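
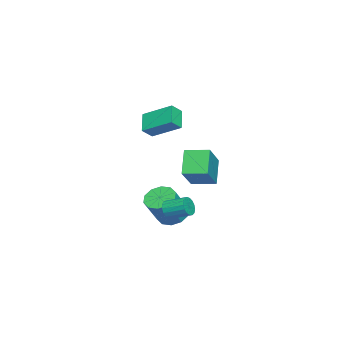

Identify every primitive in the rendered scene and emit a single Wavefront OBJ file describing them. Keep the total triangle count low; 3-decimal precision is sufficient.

v -1.814 -0.021 -2.944
v -2.855 -0.244 -1.632
v -1.947 1.346 -2.817
v -2.988 1.123 -1.505
v -0.172 0.017 -1.635
v -1.213 -0.206 -0.323
v -0.305 1.384 -1.508
v -1.346 1.161 -0.196
v -0.29 -1.6 1.971
v -0.069 0.066 2.814
v 0.647 -1.301 1.136
v 0.867 0.365 1.979
v 0.293 -1.945 2.501
v 0.513 -0.279 3.344
v 1.229 -1.646 1.666
v 1.45 0.02 2.509
v -0.472 -0.569 -4.721
v 0.154 -0.949 -5.26
v 1.319 -1.272 -3.678
v 0.692 -0.891 -3.139
v 0.264 -0.399 -5.228
v 1.428 -0.721 -3.647
v 0.092 0.087 -5.002
v 1.257 -0.236 -3.421
v -0.295 0.322 -4.669
v 0.869 -0 -3.088
v -0.75 0.217 -4.356
v 0.414 -0.105 -2.774
v -1.099 -0.188 -4.182
v 0.066 -0.511 -2.6
v -1.208 -0.739 -4.213
v -0.044 -1.061 -2.632
v -1.037 -1.224 -4.439
v 0.128 -1.547 -2.858
v -0.649 -1.46 -4.772
v 0.515 -1.782 -3.191
v -0.194 -1.355 -5.086
v 0.97 -1.677 -3.504
v 3.197 0.444 -2.922
v 3.534 0.253 -2.465
v 3.601 1.384 -2.04
v 3.263 1.576 -2.498
v 3.726 0.318 -2.669
v 3.792 1.449 -2.244
v 3.796 0.412 -2.931
v 3.862 1.543 -2.506
v 3.728 0.514 -3.191
v 3.795 1.645 -2.767
v 3.539 0.599 -3.389
v 3.606 1.731 -2.965
v 3.272 0.65 -3.481
v 3.339 1.781 -3.057
v 2.987 0.653 -3.444
v 3.054 1.784 -3.02
v 2.75 0.608 -3.288
v 2.817 1.739 -2.864
v 2.616 0.526 -3.048
v 2.683 1.657 -2.624
v 2.614 0.425 -2.779
v 2.681 1.556 -2.355
v 2.746 0.329 -2.543
v 2.813 1.46 -2.119
v 2.981 0.259 -2.394
v 3.048 1.39 -1.969
v 3.266 0.231 -2.366
v 3.333 1.363 -1.941
f 2 4 1
f 5 2 1
f 1 4 3
f 3 5 1
f 2 8 4
f 6 2 5
f 6 8 2
f 4 8 3
f 7 5 3
f 3 8 7
f 7 6 5
f 8 6 7
f 10 12 9
f 13 10 9
f 9 12 11
f 11 13 9
f 10 16 12
f 14 10 13
f 14 16 10
f 12 16 11
f 15 13 11
f 11 16 15
f 15 14 13
f 16 14 15
f 18 17 21
f 18 21 19
f 19 21 22
f 19 22 20
f 21 17 23
f 21 23 22
f 22 23 24
f 22 24 20
f 23 17 25
f 23 25 24
f 24 25 26
f 24 26 20
f 25 17 27
f 25 27 26
f 26 27 28
f 26 28 20
f 27 17 29
f 27 29 28
f 28 29 30
f 28 30 20
f 29 17 31
f 29 31 30
f 30 31 32
f 30 32 20
f 31 17 33
f 31 33 32
f 32 33 34
f 32 34 20
f 33 17 35
f 33 35 34
f 34 35 36
f 34 36 20
f 35 17 37
f 35 37 36
f 36 37 38
f 36 38 20
f 37 17 18
f 37 18 38
f 38 18 19
f 38 19 20
f 40 39 43
f 40 43 41
f 41 43 44
f 41 44 42
f 43 39 45
f 43 45 44
f 44 45 46
f 44 46 42
f 45 39 47
f 45 47 46
f 46 47 48
f 46 48 42
f 47 39 49
f 47 49 48
f 48 49 50
f 48 50 42
f 49 39 51
f 49 51 50
f 50 51 52
f 50 52 42
f 51 39 53
f 51 53 52
f 52 53 54
f 52 54 42
f 53 39 55
f 53 55 54
f 54 55 56
f 54 56 42
f 55 39 57
f 55 57 56
f 56 57 58
f 56 58 42
f 57 39 59
f 57 59 58
f 58 59 60
f 58 60 42
f 59 39 61
f 59 61 60
f 60 61 62
f 60 62 42
f 61 39 63
f 61 63 62
f 62 63 64
f 62 64 42
f 63 39 65
f 63 65 64
f 64 65 66
f 64 66 42
f 65 39 40
f 65 40 66
f 66 40 41
f 66 41 42



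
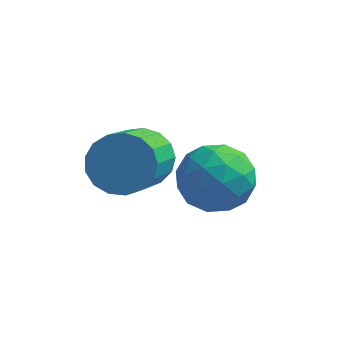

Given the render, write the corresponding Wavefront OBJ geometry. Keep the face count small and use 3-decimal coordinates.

v -0.998 2.163 1.687
v -0.184 1.803 1.258
v -1.376 0.697 2.202
v -0.562 0.337 1.773
v -0.484 0.927 2.562
v -0.251 1.833 2.243
v -1.309 0.667 1.217
v -1.076 1.573 0.898
v -0.376 0.878 0.967
v 0.133 1.039 1.799
v -1.693 1.461 1.661
v -1.184 1.622 2.493
v -0.558 2.112 1.427
v -1.002 0.388 2.033
v -0.957 0.736 2.497
v -0.478 0.524 2.244
v -0.597 2.13 2.006
v -0.119 1.918 1.754
v -0.295 1.403 2.521
v -1.441 0.582 1.706
v -0.963 0.37 1.454
v -1.082 1.976 1.216
v -0.603 1.764 0.963
v -1.265 1.097 0.939
v -0.192 1.356 1.004
v -0.414 0.494 1.307
v -0.854 0.688 0.98
v -0.716 1.221 0.793
v 0.107 1.451 1.493
v -0.115 0.589 1.796
v -0.069 0.936 2.259
v 0.068 1.469 2.072
v -0.006 0.907 1.322
v -1.445 1.911 1.664
v -1.667 1.049 1.967
v -1.628 1.031 1.388
v -1.491 1.564 1.201
v -1.146 2.006 2.153
v -1.368 1.144 2.456
v -0.844 1.279 2.667
v -0.706 1.812 2.48
v -1.554 1.593 2.138
v -2.871 2.403 1.025
v -2.514 2.857 1.649
v -2.513 1.19 2.86
v -2.869 0.737 2.235
v -2.914 2.902 1.712
v -2.913 1.235 2.922
v -3.303 2.833 1.617
v -3.302 1.166 2.827
v -3.594 2.666 1.387
v -3.593 0.999 2.597
v -3.719 2.438 1.073
v -3.717 0.771 2.284
v -3.649 2.203 0.749
v -3.648 0.536 1.959
v -3.401 2.013 0.488
v -3.4 0.346 1.698
v -3.032 1.913 0.35
v -3.031 0.246 1.56
v -2.626 1.925 0.366
v -2.624 0.258 1.576
v -2.275 2.047 0.534
v -2.274 0.38 1.744
v -2.062 2.251 0.814
v -2.06 0.584 2.024
v -2.033 2.489 1.142
v -2.032 0.822 2.352
v -2.197 2.708 1.444
v -2.195 1.041 2.654
f 1 38 17
f 38 12 41
f 17 41 6
f 38 41 17
f 1 17 13
f 17 6 18
f 13 18 2
f 17 18 13
f 1 13 22
f 13 2 23
f 22 23 8
f 13 23 22
f 1 22 34
f 22 8 37
f 34 37 11
f 22 37 34
f 1 34 38
f 34 11 42
f 38 42 12
f 34 42 38
f 2 18 29
f 18 6 32
f 29 32 10
f 18 32 29
f 6 41 19
f 41 12 40
f 19 40 5
f 41 40 19
f 12 42 39
f 42 11 35
f 39 35 3
f 42 35 39
f 11 37 36
f 37 8 24
f 36 24 7
f 37 24 36
f 8 23 28
f 23 2 25
f 28 25 9
f 23 25 28
f 4 30 16
f 30 10 31
f 16 31 5
f 30 31 16
f 4 16 14
f 16 5 15
f 14 15 3
f 16 15 14
f 4 14 21
f 14 3 20
f 21 20 7
f 14 20 21
f 4 21 26
f 21 7 27
f 26 27 9
f 21 27 26
f 4 26 30
f 26 9 33
f 30 33 10
f 26 33 30
f 5 31 19
f 31 10 32
f 19 32 6
f 31 32 19
f 3 15 39
f 15 5 40
f 39 40 12
f 15 40 39
f 7 20 36
f 20 3 35
f 36 35 11
f 20 35 36
f 9 27 28
f 27 7 24
f 28 24 8
f 27 24 28
f 10 33 29
f 33 9 25
f 29 25 2
f 33 25 29
f 44 43 47
f 44 47 45
f 45 47 48
f 45 48 46
f 47 43 49
f 47 49 48
f 48 49 50
f 48 50 46
f 49 43 51
f 49 51 50
f 50 51 52
f 50 52 46
f 51 43 53
f 51 53 52
f 52 53 54
f 52 54 46
f 53 43 55
f 53 55 54
f 54 55 56
f 54 56 46
f 55 43 57
f 55 57 56
f 56 57 58
f 56 58 46
f 57 43 59
f 57 59 58
f 58 59 60
f 58 60 46
f 59 43 61
f 59 61 60
f 60 61 62
f 60 62 46
f 61 43 63
f 61 63 62
f 62 63 64
f 62 64 46
f 63 43 65
f 63 65 64
f 64 65 66
f 64 66 46
f 65 43 67
f 65 67 66
f 66 67 68
f 66 68 46
f 67 43 69
f 67 69 68
f 68 69 70
f 68 70 46
f 69 43 44
f 69 44 70
f 70 44 45
f 70 45 46



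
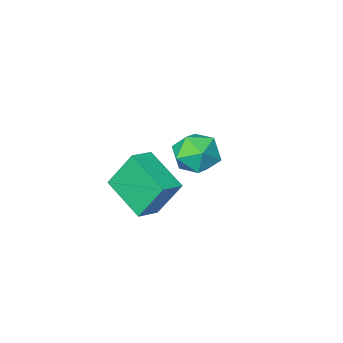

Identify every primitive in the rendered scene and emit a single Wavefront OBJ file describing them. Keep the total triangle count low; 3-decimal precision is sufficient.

v 1.799 1.075 0.533
v 2.043 -0.572 1.294
v 2.649 1.318 0.789
v 2.892 -0.328 1.55
v 2.408 0.488 -0.93
v 2.651 -1.158 -0.169
v 3.257 0.732 -0.674
v 3.501 -0.915 0.087
v -1.843 -2.449 -1.508
v -1.059 -2.429 -0.873
v -1.481 -3.991 -1.907
v -0.697 -3.971 -1.272
v -1.639 -3.955 -0.911
v -1.863 -3.003 -0.664
v -0.677 -3.417 -2.116
v -0.901 -2.465 -1.869
v -0.338 -3.028 -1.249
v -0.932 -3.36 -0.504
v -1.608 -3.06 -2.276
v -2.202 -3.392 -1.531
f 2 4 1
f 5 2 1
f 1 4 3
f 3 5 1
f 2 8 4
f 6 2 5
f 6 8 2
f 4 8 3
f 7 5 3
f 3 8 7
f 7 6 5
f 8 6 7
f 9 20 14
f 9 14 10
f 9 10 16
f 9 16 19
f 9 19 20
f 10 14 18
f 14 20 13
f 20 19 11
f 19 16 15
f 16 10 17
f 12 18 13
f 12 13 11
f 12 11 15
f 12 15 17
f 12 17 18
f 13 18 14
f 11 13 20
f 15 11 19
f 17 15 16
f 18 17 10



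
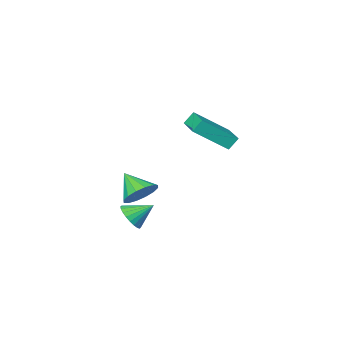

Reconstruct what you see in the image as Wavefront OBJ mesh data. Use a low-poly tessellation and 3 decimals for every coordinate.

v -4.877 -1.816 0.588
v -3.235 -2.498 1.883
v -4.188 0.119 0.733
v -2.546 -0.562 2.028
v -4.394 -1.938 -0.088
v -2.752 -2.619 1.207
v -3.705 -0.002 0.057
v -2.063 -0.684 1.352
v 2.581 1.423 -2.635
v 3.142 1.695 -2.118
v 1.639 1.937 -1.885
v 3.117 1.939 -2.316
v 3.011 2.105 -2.563
v 2.84 2.167 -2.822
v 2.629 2.116 -3.051
v 2.41 1.959 -3.218
v 2.218 1.721 -3.295
v 2.081 1.437 -3.272
v 2.021 1.151 -3.153
v 2.045 0.906 -2.954
v 2.151 0.74 -2.707
v 2.323 0.678 -2.449
v 2.534 0.729 -2.219
v 2.752 0.886 -2.053
v 2.944 1.125 -1.975
v 3.081 1.409 -1.998
v 1.392 0.325 -1.779
v 2.338 0.344 -1.991
v 1.648 -0.825 -0.741
v 2.283 0.672 -1.614
v 1.989 0.906 -1.282
v 1.535 0.985 -1.082
v 1.043 0.887 -1.069
v 0.644 0.639 -1.246
v 0.446 0.306 -1.566
v 0.501 -0.021 -1.943
v 0.795 -0.256 -2.275
v 1.249 -0.335 -2.475
v 1.741 -0.237 -2.488
v 2.14 0.012 -2.311
f 2 4 1
f 5 2 1
f 1 4 3
f 3 5 1
f 2 8 4
f 6 2 5
f 6 8 2
f 4 8 3
f 7 5 3
f 3 8 7
f 7 6 5
f 8 6 7
f 10 9 12
f 10 12 11
f 12 9 13
f 12 13 11
f 13 9 14
f 13 14 11
f 14 9 15
f 14 15 11
f 15 9 16
f 15 16 11
f 16 9 17
f 16 17 11
f 17 9 18
f 17 18 11
f 18 9 19
f 18 19 11
f 19 9 20
f 19 20 11
f 20 9 21
f 20 21 11
f 21 9 22
f 21 22 11
f 22 9 23
f 22 23 11
f 23 9 24
f 23 24 11
f 24 9 25
f 24 25 11
f 25 9 26
f 25 26 11
f 26 9 10
f 26 10 11
f 28 27 30
f 28 30 29
f 30 27 31
f 30 31 29
f 31 27 32
f 31 32 29
f 32 27 33
f 32 33 29
f 33 27 34
f 33 34 29
f 34 27 35
f 34 35 29
f 35 27 36
f 35 36 29
f 36 27 37
f 36 37 29
f 37 27 38
f 37 38 29
f 38 27 39
f 38 39 29
f 39 27 40
f 39 40 29
f 40 27 28
f 40 28 29



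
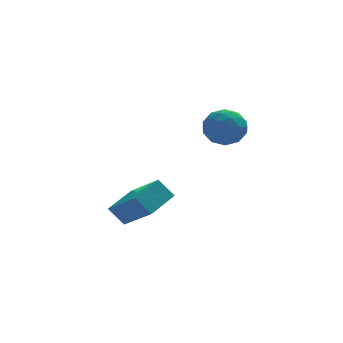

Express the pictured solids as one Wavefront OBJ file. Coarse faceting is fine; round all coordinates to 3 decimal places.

v -0.67 -2.702 3.143
v -0.037 -2.454 3.876
v 0.357 -3.846 2.644
v 0.99 -3.598 3.377
v 0.12 -4.038 3.596
v -0.515 -3.331 3.904
v 0.835 -2.969 2.616
v 0.2 -2.262 2.924
v 0.893 -2.619 3.55
v 0.451 -3.279 4.155
v -0.131 -3.021 2.365
v -0.573 -3.681 2.97
v -0.444 -2.477 3.553
v 0.764 -3.823 2.967
v 0.252 -4.081 3.095
v 0.624 -3.935 3.526
v -0.724 -2.993 3.57
v -0.353 -2.847 4
v -0.26 -3.778 3.836
v 0.673 -3.453 2.52
v 1.044 -3.307 2.95
v -0.304 -2.365 2.994
v 0.068 -2.219 3.425
v 0.58 -2.522 2.684
v 0.475 -2.429 3.792
v 1.078 -3.101 3.499
v 0.987 -2.732 3.052
v 0.614 -2.316 3.233
v 0.215 -2.817 4.148
v 0.818 -3.489 3.855
v 0.307 -3.748 3.983
v -0.066 -3.332 4.165
v 0.761 -2.914 3.957
v -0.498 -2.811 2.665
v 0.105 -3.483 2.372
v 0.386 -2.968 2.355
v 0.013 -2.552 2.537
v -0.758 -3.199 3.021
v -0.155 -3.871 2.728
v -0.294 -3.984 3.287
v -0.667 -3.568 3.468
v -0.441 -3.386 2.563
v -4.403 -1.102 -1.944
v -3.475 -2.579 -0.74
v -3.245 0.027 -1.453
v -2.316 -1.45 -0.249
v -3.764 -1.39 -2.791
v -2.835 -2.867 -1.587
v -2.605 -0.261 -2.3
v -1.677 -1.738 -1.096
f 1 38 17
f 38 12 41
f 17 41 6
f 38 41 17
f 1 17 13
f 17 6 18
f 13 18 2
f 17 18 13
f 1 13 22
f 13 2 23
f 22 23 8
f 13 23 22
f 1 22 34
f 22 8 37
f 34 37 11
f 22 37 34
f 1 34 38
f 34 11 42
f 38 42 12
f 34 42 38
f 2 18 29
f 18 6 32
f 29 32 10
f 18 32 29
f 6 41 19
f 41 12 40
f 19 40 5
f 41 40 19
f 12 42 39
f 42 11 35
f 39 35 3
f 42 35 39
f 11 37 36
f 37 8 24
f 36 24 7
f 37 24 36
f 8 23 28
f 23 2 25
f 28 25 9
f 23 25 28
f 4 30 16
f 30 10 31
f 16 31 5
f 30 31 16
f 4 16 14
f 16 5 15
f 14 15 3
f 16 15 14
f 4 14 21
f 14 3 20
f 21 20 7
f 14 20 21
f 4 21 26
f 21 7 27
f 26 27 9
f 21 27 26
f 4 26 30
f 26 9 33
f 30 33 10
f 26 33 30
f 5 31 19
f 31 10 32
f 19 32 6
f 31 32 19
f 3 15 39
f 15 5 40
f 39 40 12
f 15 40 39
f 7 20 36
f 20 3 35
f 36 35 11
f 20 35 36
f 9 27 28
f 27 7 24
f 28 24 8
f 27 24 28
f 10 33 29
f 33 9 25
f 29 25 2
f 33 25 29
f 44 46 43
f 47 44 43
f 43 46 45
f 45 47 43
f 44 50 46
f 48 44 47
f 48 50 44
f 46 50 45
f 49 47 45
f 45 50 49
f 49 48 47
f 50 48 49



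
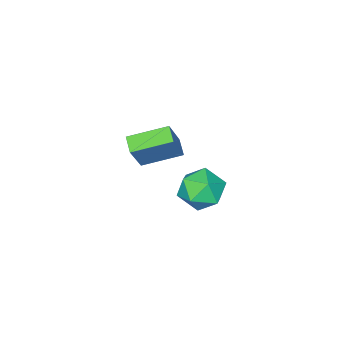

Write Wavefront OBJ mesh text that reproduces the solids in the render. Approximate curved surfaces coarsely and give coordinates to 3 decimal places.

v 1.072 2.056 -1.156
v 1.933 1.363 -0.897
v -0.093 0.637 -1.083
v 0.768 -0.056 -0.824
v 0.421 0.722 -0.074
v 1.141 1.599 -0.119
v 0.699 0.401 -1.861
v 1.419 1.278 -1.906
v 1.703 0.34 -1.333
v 1.531 0.538 -0.228
v 0.309 1.462 -1.752
v 0.137 1.66 -0.647
v 2.427 1.209 3.317
v 3.259 1.472 4.823
v 2.822 1.847 2.987
v 3.654 2.11 4.493
v 3.726 0.13 2.787
v 4.558 0.393 4.293
v 4.121 0.768 2.457
v 4.953 1.031 3.963
f 1 12 6
f 1 6 2
f 1 2 8
f 1 8 11
f 1 11 12
f 2 6 10
f 6 12 5
f 12 11 3
f 11 8 7
f 8 2 9
f 4 10 5
f 4 5 3
f 4 3 7
f 4 7 9
f 4 9 10
f 5 10 6
f 3 5 12
f 7 3 11
f 9 7 8
f 10 9 2
f 14 16 13
f 17 14 13
f 13 16 15
f 15 17 13
f 14 20 16
f 18 14 17
f 18 20 14
f 16 20 15
f 19 17 15
f 15 20 19
f 19 18 17
f 20 18 19



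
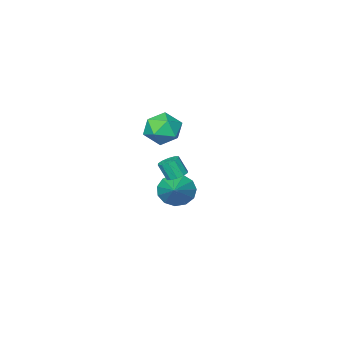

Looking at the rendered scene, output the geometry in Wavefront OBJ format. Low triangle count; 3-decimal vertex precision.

v -3.666 -1.394 -3.603
v -2.909 -1.483 -4.382
v -2.514 -0.046 -2.637
v -3.287 -1.033 -4.559
v -3.786 -0.698 -4.433
v -4.247 -0.584 -4.043
v -4.523 -0.727 -3.514
v -4.527 -1.082 -3.013
v -4.258 -1.536 -2.699
v -3.801 -1.946 -2.672
v -3.301 -2.18 -2.941
v -2.917 -2.165 -3.42
v -2.771 -1.905 -3.957
v -0.064 3.632 0.918
v 0.267 3.216 0.641
v 0.515 2.771 1.605
v 0.184 3.188 1.882
v 0.487 3.504 0.718
v 0.735 3.06 1.682
v 0.496 3.842 0.871
v 0.744 3.398 1.835
v 0.292 4.099 1.042
v 0.539 3.655 2.006
v -0.049 4.178 1.166
v 0.199 3.734 2.13
v -0.395 4.049 1.195
v -0.147 3.604 2.159
v -0.615 3.76 1.118
v -0.367 3.316 2.082
v -0.624 3.422 0.965
v -0.376 2.978 1.929
v -0.419 3.165 0.794
v -0.172 2.721 1.758
v -0.079 3.086 0.67
v 0.169 2.642 1.634
v -1.314 1.94 2.545
v -0.661 2.648 3.126
v -0.579 0.532 3.434
v 0.074 1.24 4.015
v -1.036 1.223 4.195
v -1.491 2.093 3.645
v 0.251 1.087 2.915
v -0.204 1.957 2.365
v 0.306 2.121 3.355
v -0.49 2.205 4.146
v -0.75 0.975 2.414
v -1.546 1.059 3.205
f 2 1 4
f 2 4 3
f 4 1 5
f 4 5 3
f 5 1 6
f 5 6 3
f 6 1 7
f 6 7 3
f 7 1 8
f 7 8 3
f 8 1 9
f 8 9 3
f 9 1 10
f 9 10 3
f 10 1 11
f 10 11 3
f 11 1 12
f 11 12 3
f 12 1 13
f 12 13 3
f 13 1 2
f 13 2 3
f 15 14 18
f 15 18 16
f 16 18 19
f 16 19 17
f 18 14 20
f 18 20 19
f 19 20 21
f 19 21 17
f 20 14 22
f 20 22 21
f 21 22 23
f 21 23 17
f 22 14 24
f 22 24 23
f 23 24 25
f 23 25 17
f 24 14 26
f 24 26 25
f 25 26 27
f 25 27 17
f 26 14 28
f 26 28 27
f 27 28 29
f 27 29 17
f 28 14 30
f 28 30 29
f 29 30 31
f 29 31 17
f 30 14 32
f 30 32 31
f 31 32 33
f 31 33 17
f 32 14 34
f 32 34 33
f 33 34 35
f 33 35 17
f 34 14 15
f 34 15 35
f 35 15 16
f 35 16 17
f 36 47 41
f 36 41 37
f 36 37 43
f 36 43 46
f 36 46 47
f 37 41 45
f 41 47 40
f 47 46 38
f 46 43 42
f 43 37 44
f 39 45 40
f 39 40 38
f 39 38 42
f 39 42 44
f 39 44 45
f 40 45 41
f 38 40 47
f 42 38 46
f 44 42 43
f 45 44 37



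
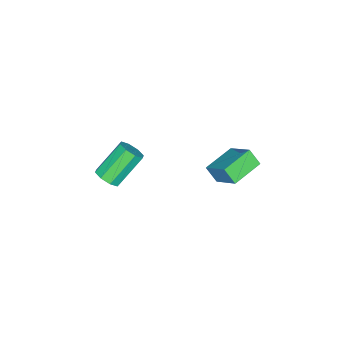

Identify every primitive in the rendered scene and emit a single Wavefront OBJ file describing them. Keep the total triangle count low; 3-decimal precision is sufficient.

v -4.046 2.118 0.144
v -3.518 3.345 1.178
v -3.996 2.716 -0.592
v -3.467 3.944 0.442
v -2.453 1.656 -0.122
v -1.924 2.884 0.912
v -2.402 2.255 -0.858
v -1.874 3.482 0.176
v -1.641 -3.243 -2.841
v -1.149 -2.774 -2.605
v -2.446 -2.128 -1.183
v -2.939 -2.597 -1.419
v -1.472 -2.561 -2.997
v -2.769 -1.914 -1.575
v -1.895 -2.748 -3.297
v -3.192 -2.101 -1.876
v -2.169 -3.225 -3.331
v -3.466 -2.578 -1.909
v -2.134 -3.712 -3.077
v -3.431 -3.066 -1.655
v -1.811 -3.926 -2.685
v -3.108 -3.279 -1.263
v -1.388 -3.739 -2.384
v -2.685 -3.092 -0.963
v -1.114 -3.262 -2.351
v -2.411 -2.615 -0.929
f 2 4 1
f 5 2 1
f 1 4 3
f 3 5 1
f 2 8 4
f 6 2 5
f 6 8 2
f 4 8 3
f 7 5 3
f 3 8 7
f 7 6 5
f 8 6 7
f 10 9 13
f 10 13 11
f 11 13 14
f 11 14 12
f 13 9 15
f 13 15 14
f 14 15 16
f 14 16 12
f 15 9 17
f 15 17 16
f 16 17 18
f 16 18 12
f 17 9 19
f 17 19 18
f 18 19 20
f 18 20 12
f 19 9 21
f 19 21 20
f 20 21 22
f 20 22 12
f 21 9 23
f 21 23 22
f 22 23 24
f 22 24 12
f 23 9 25
f 23 25 24
f 24 25 26
f 24 26 12
f 25 9 10
f 25 10 26
f 26 10 11
f 26 11 12



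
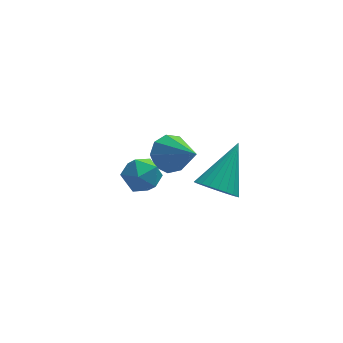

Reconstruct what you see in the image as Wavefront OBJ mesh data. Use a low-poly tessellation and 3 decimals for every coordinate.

v -0.467 -3.54 -1.968
v -0.201 -3.177 -2.491
v 0.307 -2.5 -0.852
v -0.433 -3.047 -2.45
v -0.671 -2.993 -2.336
v -0.877 -3.021 -2.166
v -1.022 -3.129 -1.966
v -1.081 -3.299 -1.766
v -1.048 -3.506 -1.596
v -0.926 -3.718 -1.484
v -0.734 -3.902 -1.445
v -0.501 -4.032 -1.486
v -0.264 -4.087 -1.6
v -0.057 -4.058 -1.77
v 0.087 -3.95 -1.97
v 0.147 -3.78 -2.17
v 0.113 -3.573 -2.339
v -0.009 -3.362 -2.452
v -2.307 -1.56 -2.84
v -1.824 -1.983 -2.606
v -3.076 -2.137 -2.294
v -2.593 -2.56 -2.06
v -2.618 -1.913 -1.839
v -2.142 -1.557 -2.177
v -2.758 -2.563 -2.723
v -2.282 -2.207 -3.061
v -2.102 -2.603 -2.534
v -2.016 -2.201 -1.987
v -2.884 -1.919 -2.913
v -2.798 -1.517 -2.366
v -1.319 0.342 -3.765
v -1.022 0.042 -4.336
v -0.661 -0.782 -2.835
v -0.722 0.374 -4.148
v -0.701 0.691 -3.78
v -0.97 0.844 -3.406
v -1.402 0.762 -3.199
v -1.795 0.483 -3.258
v -1.966 0.138 -3.554
v -1.834 -0.112 -3.949
v -1.461 -0.15 -4.258
f 2 1 4
f 2 4 3
f 4 1 5
f 4 5 3
f 5 1 6
f 5 6 3
f 6 1 7
f 6 7 3
f 7 1 8
f 7 8 3
f 8 1 9
f 8 9 3
f 9 1 10
f 9 10 3
f 10 1 11
f 10 11 3
f 11 1 12
f 11 12 3
f 12 1 13
f 12 13 3
f 13 1 14
f 13 14 3
f 14 1 15
f 14 15 3
f 15 1 16
f 15 16 3
f 16 1 17
f 16 17 3
f 17 1 18
f 17 18 3
f 18 1 2
f 18 2 3
f 19 30 24
f 19 24 20
f 19 20 26
f 19 26 29
f 19 29 30
f 20 24 28
f 24 30 23
f 30 29 21
f 29 26 25
f 26 20 27
f 22 28 23
f 22 23 21
f 22 21 25
f 22 25 27
f 22 27 28
f 23 28 24
f 21 23 30
f 25 21 29
f 27 25 26
f 28 27 20
f 32 31 34
f 32 34 33
f 34 31 35
f 34 35 33
f 35 31 36
f 35 36 33
f 36 31 37
f 36 37 33
f 37 31 38
f 37 38 33
f 38 31 39
f 38 39 33
f 39 31 40
f 39 40 33
f 40 31 41
f 40 41 33
f 41 31 32
f 41 32 33



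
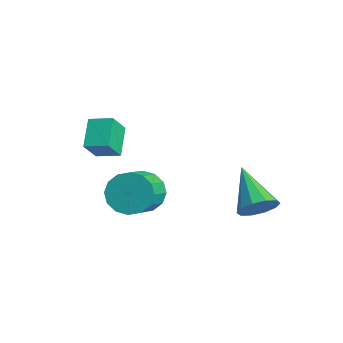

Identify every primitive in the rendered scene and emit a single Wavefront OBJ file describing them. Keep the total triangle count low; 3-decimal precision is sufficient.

v -2.067 -3.005 -1.681
v -3.012 -2.464 -0.834
v -1.443 -2.253 -1.465
v -2.389 -1.713 -0.617
v -1.611 -3.647 -0.763
v -2.557 -3.107 0.085
v -0.988 -2.896 -0.546
v -1.933 -2.355 0.301
v -0.442 -1.819 -2.953
v 0.21 -1.621 -3.629
v 1.155 -2.464 -2.963
v 0.502 -2.661 -2.287
v 0.276 -1.273 -3.281
v 1.22 -2.115 -2.615
v 0.149 -1.07 -2.845
v 1.094 -1.913 -2.179
v -0.136 -1.069 -2.438
v 0.808 -1.911 -1.772
v -0.503 -1.268 -2.169
v 0.441 -2.11 -1.503
v -0.854 -1.615 -2.11
v 0.09 -2.457 -1.444
v -1.095 -2.016 -2.277
v -0.15 -2.859 -1.611
v -1.16 -2.365 -2.625
v -0.216 -3.207 -1.959
v -1.034 -2.567 -3.061
v -0.089 -3.41 -2.395
v -0.748 -2.569 -3.468
v 0.196 -3.411 -2.802
v -0.381 -2.37 -3.737
v 0.563 -3.212 -3.071
v -0.03 -2.023 -3.796
v 0.914 -2.865 -3.13
v 2.188 1.723 -3.121
v 2.568 2.254 -2.609
v 0.492 1.777 -1.919
v 2.323 2.527 -2.967
v 2.026 2.493 -3.384
v 1.792 2.165 -3.701
v 1.708 1.668 -3.796
v 1.808 1.192 -3.633
v 2.054 0.918 -3.275
v 2.35 0.952 -2.858
v 2.585 1.281 -2.541
v 2.668 1.778 -2.446
f 2 4 1
f 5 2 1
f 1 4 3
f 3 5 1
f 2 8 4
f 6 2 5
f 6 8 2
f 4 8 3
f 7 5 3
f 3 8 7
f 7 6 5
f 8 6 7
f 10 9 13
f 10 13 11
f 11 13 14
f 11 14 12
f 13 9 15
f 13 15 14
f 14 15 16
f 14 16 12
f 15 9 17
f 15 17 16
f 16 17 18
f 16 18 12
f 17 9 19
f 17 19 18
f 18 19 20
f 18 20 12
f 19 9 21
f 19 21 20
f 20 21 22
f 20 22 12
f 21 9 23
f 21 23 22
f 22 23 24
f 22 24 12
f 23 9 25
f 23 25 24
f 24 25 26
f 24 26 12
f 25 9 27
f 25 27 26
f 26 27 28
f 26 28 12
f 27 9 29
f 27 29 28
f 28 29 30
f 28 30 12
f 29 9 31
f 29 31 30
f 30 31 32
f 30 32 12
f 31 9 33
f 31 33 32
f 32 33 34
f 32 34 12
f 33 9 10
f 33 10 34
f 34 10 11
f 34 11 12
f 36 35 38
f 36 38 37
f 38 35 39
f 38 39 37
f 39 35 40
f 39 40 37
f 40 35 41
f 40 41 37
f 41 35 42
f 41 42 37
f 42 35 43
f 42 43 37
f 43 35 44
f 43 44 37
f 44 35 45
f 44 45 37
f 45 35 46
f 45 46 37
f 46 35 36
f 46 36 37



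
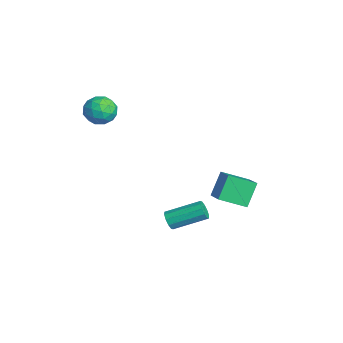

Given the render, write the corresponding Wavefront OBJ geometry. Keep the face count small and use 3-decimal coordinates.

v -1.081 3.146 -2.12
v 0.544 3.146 -1.277
v -0.748 4.65 -2.763
v 0.877 4.65 -1.921
v -0.397 2.43 -3.439
v 1.228 2.43 -2.597
v -0.064 3.934 -4.083
v 1.561 3.934 -3.24
v -3.007 -3.227 3.168
v -2.445 -2.837 3.882
v -1.695 -3.563 2.318
v -1.133 -3.173 3.032
v -1.618 -4.019 3.192
v -2.43 -3.812 3.717
v -1.71 -2.588 2.483
v -2.522 -2.381 3.008
v -1.644 -2.443 3.459
v -1.587 -3.327 3.896
v -2.553 -3.073 2.304
v -2.496 -3.957 2.741
v -2.841 -3.002 3.599
v -1.299 -3.398 2.601
v -1.584 -3.895 2.694
v -1.254 -3.666 3.114
v -2.832 -3.575 3.502
v -2.502 -3.346 3.922
v -2.016 -4.041 3.516
v -1.638 -3.054 2.278
v -1.308 -2.825 2.698
v -2.886 -2.734 3.086
v -2.556 -2.505 3.506
v -2.124 -2.359 2.684
v -2.04 -2.542 3.77
v -1.269 -2.739 3.271
v -1.608 -2.395 2.948
v -2.085 -2.273 3.257
v -2.007 -3.062 4.028
v -1.235 -3.259 3.528
v -1.521 -3.756 3.622
v -1.997 -3.634 3.931
v -1.536 -2.83 3.779
v -2.905 -3.141 2.672
v -2.133 -3.338 2.172
v -2.143 -2.766 2.269
v -2.619 -2.644 2.578
v -2.871 -3.661 2.929
v -2.1 -3.858 2.43
v -2.055 -4.127 2.943
v -2.532 -4.005 3.252
v -2.604 -3.57 2.421
v 3.52 -0.772 -2.066
v 3.824 -0.618 -2.548
v 4.163 1.187 -1.755
v 3.86 1.032 -1.274
v 3.475 -0.529 -2.602
v 3.814 1.276 -1.809
v 3.143 -0.533 -2.451
v 3.482 1.272 -1.659
v 2.955 -0.628 -2.153
v 3.294 1.177 -1.361
v 2.983 -0.778 -1.822
v 3.322 1.026 -1.03
v 3.217 -0.927 -1.585
v 3.556 0.878 -0.792
v 3.566 -1.016 -1.531
v 3.905 0.789 -0.738
v 3.898 -1.012 -1.681
v 4.237 0.793 -0.889
v 4.086 -0.917 -1.979
v 4.425 0.888 -1.187
v 4.058 -0.766 -2.31
v 4.397 1.038 -1.518
f 2 4 1
f 5 2 1
f 1 4 3
f 3 5 1
f 2 8 4
f 6 2 5
f 6 8 2
f 4 8 3
f 7 5 3
f 3 8 7
f 7 6 5
f 8 6 7
f 9 46 25
f 46 20 49
f 25 49 14
f 46 49 25
f 9 25 21
f 25 14 26
f 21 26 10
f 25 26 21
f 9 21 30
f 21 10 31
f 30 31 16
f 21 31 30
f 9 30 42
f 30 16 45
f 42 45 19
f 30 45 42
f 9 42 46
f 42 19 50
f 46 50 20
f 42 50 46
f 10 26 37
f 26 14 40
f 37 40 18
f 26 40 37
f 14 49 27
f 49 20 48
f 27 48 13
f 49 48 27
f 20 50 47
f 50 19 43
f 47 43 11
f 50 43 47
f 19 45 44
f 45 16 32
f 44 32 15
f 45 32 44
f 16 31 36
f 31 10 33
f 36 33 17
f 31 33 36
f 12 38 24
f 38 18 39
f 24 39 13
f 38 39 24
f 12 24 22
f 24 13 23
f 22 23 11
f 24 23 22
f 12 22 29
f 22 11 28
f 29 28 15
f 22 28 29
f 12 29 34
f 29 15 35
f 34 35 17
f 29 35 34
f 12 34 38
f 34 17 41
f 38 41 18
f 34 41 38
f 13 39 27
f 39 18 40
f 27 40 14
f 39 40 27
f 11 23 47
f 23 13 48
f 47 48 20
f 23 48 47
f 15 28 44
f 28 11 43
f 44 43 19
f 28 43 44
f 17 35 36
f 35 15 32
f 36 32 16
f 35 32 36
f 18 41 37
f 41 17 33
f 37 33 10
f 41 33 37
f 52 51 55
f 52 55 53
f 53 55 56
f 53 56 54
f 55 51 57
f 55 57 56
f 56 57 58
f 56 58 54
f 57 51 59
f 57 59 58
f 58 59 60
f 58 60 54
f 59 51 61
f 59 61 60
f 60 61 62
f 60 62 54
f 61 51 63
f 61 63 62
f 62 63 64
f 62 64 54
f 63 51 65
f 63 65 64
f 64 65 66
f 64 66 54
f 65 51 67
f 65 67 66
f 66 67 68
f 66 68 54
f 67 51 69
f 67 69 68
f 68 69 70
f 68 70 54
f 69 51 71
f 69 71 70
f 70 71 72
f 70 72 54
f 71 51 52
f 71 52 72
f 72 52 53
f 72 53 54



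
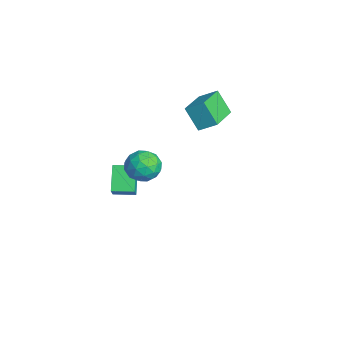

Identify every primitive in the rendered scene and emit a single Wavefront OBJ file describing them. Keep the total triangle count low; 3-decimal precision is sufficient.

v -3.25 3.562 2.499
v -2.837 4.413 3.099
v -2.558 4.081 1.286
v -2.145 4.932 1.886
v -1.615 2.448 2.954
v -1.202 3.299 3.554
v -0.923 2.967 1.741
v -0.51 3.818 2.341
v -3.357 -0.9 -4.402
v -4.539 -0.565 -3.347
v -3.016 0.25 -4.385
v -4.198 0.585 -3.33
v -2.642 -1.125 -3.53
v -3.824 -0.79 -2.475
v -2.301 0.025 -3.513
v -3.483 0.36 -2.458
v 1.965 -0.934 2.477
v 2.345 -0.353 1.834
v 3.235 -0.827 3.326
v 3.615 -0.246 2.683
v 2.886 0.045 3.21
v 2.101 -0.021 2.686
v 3.479 -1.159 2.474
v 2.694 -1.225 1.95
v 3.281 -0.492 1.832
v 2.914 0.252 2.287
v 2.666 -1.432 2.873
v 2.299 -0.688 3.328
v 2.043 -0.653 2.081
v 3.537 -0.527 3.079
v 3.108 -0.356 3.389
v 3.331 -0.014 3.011
v 1.9 -0.458 2.582
v 2.123 -0.117 2.204
v 2.441 0.118 3.013
v 3.457 -1.063 2.956
v 3.68 -0.722 2.578
v 2.249 -1.166 2.149
v 2.472 -0.824 1.771
v 3.139 -1.298 2.147
v 2.817 -0.393 1.702
v 3.564 -0.33 2.201
v 3.484 -0.867 2.078
v 3.023 -0.906 1.77
v 2.602 0.044 1.97
v 3.348 0.107 2.468
v 2.919 0.278 2.779
v 2.458 0.239 2.47
v 3.152 -0.038 1.969
v 2.232 -1.287 2.692
v 2.978 -1.224 3.19
v 3.122 -1.419 2.69
v 2.661 -1.458 2.381
v 2.016 -0.85 2.959
v 2.763 -0.787 3.458
v 2.557 -0.274 3.39
v 2.096 -0.313 3.082
v 2.428 -1.142 3.191
f 2 4 1
f 5 2 1
f 1 4 3
f 3 5 1
f 2 8 4
f 6 2 5
f 6 8 2
f 4 8 3
f 7 5 3
f 3 8 7
f 7 6 5
f 8 6 7
f 10 12 9
f 13 10 9
f 9 12 11
f 11 13 9
f 10 16 12
f 14 10 13
f 14 16 10
f 12 16 11
f 15 13 11
f 11 16 15
f 15 14 13
f 16 14 15
f 17 54 33
f 54 28 57
f 33 57 22
f 54 57 33
f 17 33 29
f 33 22 34
f 29 34 18
f 33 34 29
f 17 29 38
f 29 18 39
f 38 39 24
f 29 39 38
f 17 38 50
f 38 24 53
f 50 53 27
f 38 53 50
f 17 50 54
f 50 27 58
f 54 58 28
f 50 58 54
f 18 34 45
f 34 22 48
f 45 48 26
f 34 48 45
f 22 57 35
f 57 28 56
f 35 56 21
f 57 56 35
f 28 58 55
f 58 27 51
f 55 51 19
f 58 51 55
f 27 53 52
f 53 24 40
f 52 40 23
f 53 40 52
f 24 39 44
f 39 18 41
f 44 41 25
f 39 41 44
f 20 46 32
f 46 26 47
f 32 47 21
f 46 47 32
f 20 32 30
f 32 21 31
f 30 31 19
f 32 31 30
f 20 30 37
f 30 19 36
f 37 36 23
f 30 36 37
f 20 37 42
f 37 23 43
f 42 43 25
f 37 43 42
f 20 42 46
f 42 25 49
f 46 49 26
f 42 49 46
f 21 47 35
f 47 26 48
f 35 48 22
f 47 48 35
f 19 31 55
f 31 21 56
f 55 56 28
f 31 56 55
f 23 36 52
f 36 19 51
f 52 51 27
f 36 51 52
f 25 43 44
f 43 23 40
f 44 40 24
f 43 40 44
f 26 49 45
f 49 25 41
f 45 41 18
f 49 41 45



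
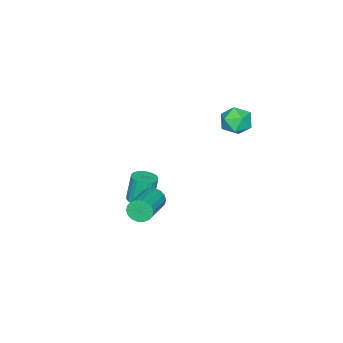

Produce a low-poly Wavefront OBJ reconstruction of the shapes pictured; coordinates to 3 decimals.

v -2.759 3.546 -0.278
v -2.303 3.851 -0.815
v -2.257 2.429 -0.485
v -1.801 2.734 -1.022
v -1.693 2.909 -0.282
v -2.004 3.6 -0.155
v -2.556 2.68 -1.145
v -2.867 3.371 -1.018
v -2.178 3.316 -1.351
v -1.644 3.457 -0.818
v -2.916 2.823 -0.482
v -2.382 2.964 0.051
v 1.21 0.625 -4.394
v 1.716 0.393 -4.269
v 1.436 0.464 -3.002
v 0.93 0.695 -3.126
v 1.766 0.61 -4.27
v 1.487 0.681 -3.003
v 1.732 0.829 -4.29
v 1.452 0.899 -3.022
v 1.618 1.017 -4.326
v 1.339 1.087 -3.058
v 1.442 1.145 -4.372
v 1.163 1.215 -3.104
v 1.231 1.194 -4.421
v 0.951 1.264 -3.153
v 1.016 1.156 -4.466
v 0.737 1.227 -3.198
v 0.831 1.037 -4.5
v 0.552 1.108 -3.233
v 0.704 0.856 -4.518
v 0.424 0.927 -3.251
v 0.653 0.639 -4.517
v 0.374 0.71 -3.25
v 0.688 0.421 -4.498
v 0.408 0.491 -3.23
v 0.801 0.233 -4.462
v 0.522 0.303 -3.194
v 0.977 0.105 -4.416
v 0.698 0.175 -3.148
v 1.189 0.056 -4.367
v 0.909 0.126 -3.099
v 1.403 0.093 -4.322
v 1.124 0.164 -3.054
v 1.588 0.212 -4.287
v 1.309 0.283 -3.02
v 2.13 1.856 -3.172
v 2.348 1.632 -3.636
v 3.928 2.04 -3.093
v 3.71 2.264 -2.628
v 2.309 1.869 -3.702
v 3.889 2.277 -3.159
v 2.235 2.104 -3.663
v 3.815 2.512 -3.12
v 2.14 2.289 -3.526
v 3.72 2.697 -2.983
v 2.043 2.389 -3.319
v 3.623 2.797 -2.776
v 1.963 2.383 -3.083
v 3.543 2.791 -2.54
v 1.917 2.273 -2.865
v 3.497 2.681 -2.321
v 1.912 2.08 -2.707
v 3.492 2.488 -2.164
v 1.951 1.843 -2.641
v 3.531 2.251 -2.098
v 2.025 1.608 -2.68
v 3.605 2.016 -2.137
v 2.12 1.423 -2.817
v 3.7 1.831 -2.274
v 2.217 1.323 -3.024
v 3.797 1.731 -2.481
v 2.297 1.329 -3.26
v 3.877 1.737 -2.717
v 2.343 1.439 -3.479
v 3.923 1.847 -2.935
f 1 12 6
f 1 6 2
f 1 2 8
f 1 8 11
f 1 11 12
f 2 6 10
f 6 12 5
f 12 11 3
f 11 8 7
f 8 2 9
f 4 10 5
f 4 5 3
f 4 3 7
f 4 7 9
f 4 9 10
f 5 10 6
f 3 5 12
f 7 3 11
f 9 7 8
f 10 9 2
f 14 13 17
f 14 17 15
f 15 17 18
f 15 18 16
f 17 13 19
f 17 19 18
f 18 19 20
f 18 20 16
f 19 13 21
f 19 21 20
f 20 21 22
f 20 22 16
f 21 13 23
f 21 23 22
f 22 23 24
f 22 24 16
f 23 13 25
f 23 25 24
f 24 25 26
f 24 26 16
f 25 13 27
f 25 27 26
f 26 27 28
f 26 28 16
f 27 13 29
f 27 29 28
f 28 29 30
f 28 30 16
f 29 13 31
f 29 31 30
f 30 31 32
f 30 32 16
f 31 13 33
f 31 33 32
f 32 33 34
f 32 34 16
f 33 13 35
f 33 35 34
f 34 35 36
f 34 36 16
f 35 13 37
f 35 37 36
f 36 37 38
f 36 38 16
f 37 13 39
f 37 39 38
f 38 39 40
f 38 40 16
f 39 13 41
f 39 41 40
f 40 41 42
f 40 42 16
f 41 13 43
f 41 43 42
f 42 43 44
f 42 44 16
f 43 13 45
f 43 45 44
f 44 45 46
f 44 46 16
f 45 13 14
f 45 14 46
f 46 14 15
f 46 15 16
f 48 47 51
f 48 51 49
f 49 51 52
f 49 52 50
f 51 47 53
f 51 53 52
f 52 53 54
f 52 54 50
f 53 47 55
f 53 55 54
f 54 55 56
f 54 56 50
f 55 47 57
f 55 57 56
f 56 57 58
f 56 58 50
f 57 47 59
f 57 59 58
f 58 59 60
f 58 60 50
f 59 47 61
f 59 61 60
f 60 61 62
f 60 62 50
f 61 47 63
f 61 63 62
f 62 63 64
f 62 64 50
f 63 47 65
f 63 65 64
f 64 65 66
f 64 66 50
f 65 47 67
f 65 67 66
f 66 67 68
f 66 68 50
f 67 47 69
f 67 69 68
f 68 69 70
f 68 70 50
f 69 47 71
f 69 71 70
f 70 71 72
f 70 72 50
f 71 47 73
f 71 73 72
f 72 73 74
f 72 74 50
f 73 47 75
f 73 75 74
f 74 75 76
f 74 76 50
f 75 47 48
f 75 48 76
f 76 48 49
f 76 49 50



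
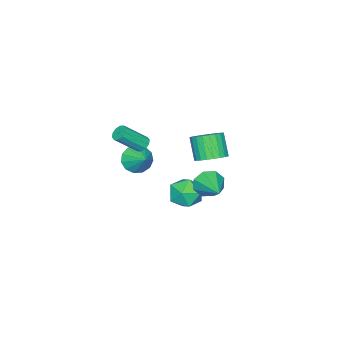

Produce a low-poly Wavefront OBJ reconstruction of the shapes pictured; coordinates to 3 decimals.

v -2.925 0.748 1.093
v -2.278 0.111 1.023
v -2.809 -0.565 2.277
v -3.455 0.072 2.347
v -2.115 0.355 1.224
v -2.645 -0.322 2.477
v -2.074 0.658 1.404
v -2.605 -0.019 2.658
v -2.163 0.974 1.538
v -2.694 0.298 2.791
v -2.368 1.257 1.603
v -2.899 0.58 2.857
v -2.658 1.462 1.591
v -3.189 0.785 2.845
v -2.988 1.558 1.503
v -3.519 0.882 2.757
v -3.309 1.531 1.353
v -3.84 0.855 2.607
v -3.571 1.385 1.163
v -4.102 0.709 2.417
v -3.735 1.142 0.963
v -4.265 0.465 2.216
v -3.775 0.839 0.782
v -4.306 0.162 2.036
v -3.686 0.522 0.649
v -4.217 -0.154 1.902
v -3.481 0.24 0.583
v -4.012 -0.437 1.837
v -3.191 0.035 0.595
v -3.722 -0.642 1.849
v -2.861 -0.062 0.683
v -3.392 -0.738 1.937
v -2.54 -0.035 0.833
v -3.071 -0.711 2.087
v -1.519 -2.665 1.622
v -1.323 -2.977 1.254
v -0.305 -3.747 2.451
v -0.501 -3.435 2.818
v -1.141 -2.713 1.268
v -0.122 -3.483 2.465
v -1.102 -2.431 1.417
v -0.084 -3.201 2.614
v -1.223 -2.238 1.644
v -0.205 -3.008 2.841
v -1.457 -2.209 1.863
v -0.439 -2.978 3.059
v -1.715 -2.353 1.989
v -0.697 -3.123 3.186
v -1.898 -2.617 1.975
v -0.879 -3.387 3.172
v -1.936 -2.899 1.826
v -0.918 -3.669 3.023
v -1.815 -3.092 1.599
v -0.797 -3.862 2.796
v -1.581 -3.122 1.381
v -0.563 -3.891 2.577
v -1.547 1.048 -0.012
v -0.681 1.615 0.096
v -0.639 -0.215 -0.656
v 0.227 0.352 -0.548
v -0.269 -0.006 0.294
v -0.831 0.775 0.692
v -0.489 0.625 -1.252
v -1.051 1.406 -0.854
v -0.027 1.354 -0.67
v 0.109 0.964 0.285
v -1.429 0.436 -0.845
v -1.293 0.046 0.11
v -0.405 2.277 1.285
v 0.064 2.174 0.559
v 0.685 3.643 1.795
v -0.438 2.604 0.48
v -0.921 2.843 0.872
v -1.101 2.75 1.506
v -0.873 2.38 2.011
v -0.371 1.95 2.091
v 0.111 1.711 1.698
v 0.291 1.804 1.064
v -3.502 -4.5 -1.521
v -2.908 -4.325 -2.229
v -2.918 -3.48 -0.779
v -3.334 -4.021 -2.312
v -3.813 -3.869 -2.144
v -4.193 -3.917 -1.779
v -4.354 -4.151 -1.332
v -4.244 -4.495 -0.944
v -3.899 -4.841 -0.74
v -3.427 -5.079 -0.784
v -2.98 -5.133 -1.062
v -2.698 -4.986 -1.486
v -2.671 -4.685 -1.92
f 2 1 5
f 2 5 3
f 3 5 6
f 3 6 4
f 5 1 7
f 5 7 6
f 6 7 8
f 6 8 4
f 7 1 9
f 7 9 8
f 8 9 10
f 8 10 4
f 9 1 11
f 9 11 10
f 10 11 12
f 10 12 4
f 11 1 13
f 11 13 12
f 12 13 14
f 12 14 4
f 13 1 15
f 13 15 14
f 14 15 16
f 14 16 4
f 15 1 17
f 15 17 16
f 16 17 18
f 16 18 4
f 17 1 19
f 17 19 18
f 18 19 20
f 18 20 4
f 19 1 21
f 19 21 20
f 20 21 22
f 20 22 4
f 21 1 23
f 21 23 22
f 22 23 24
f 22 24 4
f 23 1 25
f 23 25 24
f 24 25 26
f 24 26 4
f 25 1 27
f 25 27 26
f 26 27 28
f 26 28 4
f 27 1 29
f 27 29 28
f 28 29 30
f 28 30 4
f 29 1 31
f 29 31 30
f 30 31 32
f 30 32 4
f 31 1 33
f 31 33 32
f 32 33 34
f 32 34 4
f 33 1 2
f 33 2 34
f 34 2 3
f 34 3 4
f 36 35 39
f 36 39 37
f 37 39 40
f 37 40 38
f 39 35 41
f 39 41 40
f 40 41 42
f 40 42 38
f 41 35 43
f 41 43 42
f 42 43 44
f 42 44 38
f 43 35 45
f 43 45 44
f 44 45 46
f 44 46 38
f 45 35 47
f 45 47 46
f 46 47 48
f 46 48 38
f 47 35 49
f 47 49 48
f 48 49 50
f 48 50 38
f 49 35 51
f 49 51 50
f 50 51 52
f 50 52 38
f 51 35 53
f 51 53 52
f 52 53 54
f 52 54 38
f 53 35 55
f 53 55 54
f 54 55 56
f 54 56 38
f 55 35 36
f 55 36 56
f 56 36 37
f 56 37 38
f 57 68 62
f 57 62 58
f 57 58 64
f 57 64 67
f 57 67 68
f 58 62 66
f 62 68 61
f 68 67 59
f 67 64 63
f 64 58 65
f 60 66 61
f 60 61 59
f 60 59 63
f 60 63 65
f 60 65 66
f 61 66 62
f 59 61 68
f 63 59 67
f 65 63 64
f 66 65 58
f 70 69 72
f 70 72 71
f 72 69 73
f 72 73 71
f 73 69 74
f 73 74 71
f 74 69 75
f 74 75 71
f 75 69 76
f 75 76 71
f 76 69 77
f 76 77 71
f 77 69 78
f 77 78 71
f 78 69 70
f 78 70 71
f 80 79 82
f 80 82 81
f 82 79 83
f 82 83 81
f 83 79 84
f 83 84 81
f 84 79 85
f 84 85 81
f 85 79 86
f 85 86 81
f 86 79 87
f 86 87 81
f 87 79 88
f 87 88 81
f 88 79 89
f 88 89 81
f 89 79 90
f 89 90 81
f 90 79 91
f 90 91 81
f 91 79 80
f 91 80 81



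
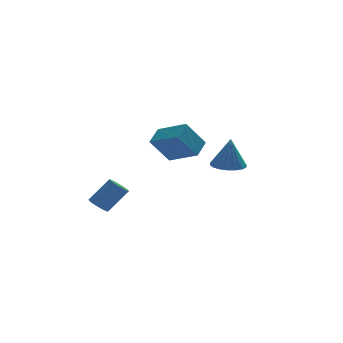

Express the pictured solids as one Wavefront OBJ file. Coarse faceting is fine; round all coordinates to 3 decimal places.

v -1.845 -3.457 3.863
v -1.258 -2.751 4.351
v -2.795 -2.236 3.236
v -2.209 -1.529 3.724
v -0.911 -3.371 2.616
v -0.325 -2.664 3.104
v -1.862 -2.149 1.989
v -1.275 -1.443 2.477
v -3.751 3.671 -2.783
v -3.329 3.893 -3.148
v -2.287 3.93 -1.922
v -2.709 3.709 -1.557
v -3.514 4.178 -3
v -2.472 4.215 -1.774
v -3.789 4.27 -2.769
v -2.747 4.307 -1.543
v -4.05 4.133 -2.544
v -3.007 4.171 -1.317
v -4.196 3.82 -2.41
v -3.154 3.857 -1.183
v -4.173 3.45 -2.418
v -3.131 3.487 -1.192
v -3.988 3.165 -2.566
v -2.946 3.202 -1.34
v -3.713 3.073 -2.797
v -2.671 3.11 -1.571
v -3.453 3.209 -3.023
v -2.41 3.247 -1.796
v -3.306 3.523 -3.157
v -2.264 3.56 -1.93
v 1.715 0.396 0.477
v 2.331 1.011 0.471
v 1.805 0.324 2.163
v 2.004 1.217 0.497
v 1.62 1.26 0.519
v 1.254 1.132 0.533
v 0.98 0.859 0.536
v 0.852 0.493 0.527
v 0.895 0.109 0.508
v 1.1 -0.218 0.483
v 1.427 -0.424 0.457
v 1.811 -0.467 0.435
v 2.176 -0.339 0.421
v 2.45 -0.066 0.418
v 2.578 0.3 0.427
v 2.536 0.684 0.446
f 2 4 1
f 5 2 1
f 1 4 3
f 3 5 1
f 2 8 4
f 6 2 5
f 6 8 2
f 4 8 3
f 7 5 3
f 3 8 7
f 7 6 5
f 8 6 7
f 10 9 13
f 10 13 11
f 11 13 14
f 11 14 12
f 13 9 15
f 13 15 14
f 14 15 16
f 14 16 12
f 15 9 17
f 15 17 16
f 16 17 18
f 16 18 12
f 17 9 19
f 17 19 18
f 18 19 20
f 18 20 12
f 19 9 21
f 19 21 20
f 20 21 22
f 20 22 12
f 21 9 23
f 21 23 22
f 22 23 24
f 22 24 12
f 23 9 25
f 23 25 24
f 24 25 26
f 24 26 12
f 25 9 27
f 25 27 26
f 26 27 28
f 26 28 12
f 27 9 29
f 27 29 28
f 28 29 30
f 28 30 12
f 29 9 10
f 29 10 30
f 30 10 11
f 30 11 12
f 32 31 34
f 32 34 33
f 34 31 35
f 34 35 33
f 35 31 36
f 35 36 33
f 36 31 37
f 36 37 33
f 37 31 38
f 37 38 33
f 38 31 39
f 38 39 33
f 39 31 40
f 39 40 33
f 40 31 41
f 40 41 33
f 41 31 42
f 41 42 33
f 42 31 43
f 42 43 33
f 43 31 44
f 43 44 33
f 44 31 45
f 44 45 33
f 45 31 46
f 45 46 33
f 46 31 32
f 46 32 33



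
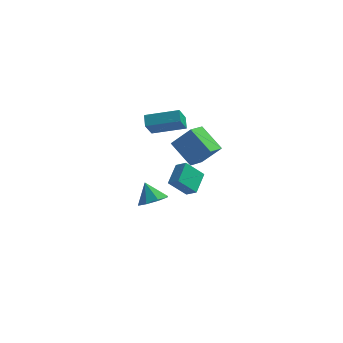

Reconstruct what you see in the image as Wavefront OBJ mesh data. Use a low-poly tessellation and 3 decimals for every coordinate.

v 2.274 -3.921 0.563
v 1.34 -4.33 1.608
v 2.414 -2.605 1.204
v 1.481 -3.015 2.249
v 2.899 -4.205 1.011
v 1.966 -4.615 2.056
v 3.04 -2.89 1.652
v 2.106 -3.299 2.697
v -1.306 1.216 2.461
v -1.528 1.903 2.947
v -1.124 2.034 1.389
v -1.345 2.721 1.875
v 0.705 1.479 3.005
v 0.484 2.166 3.491
v 0.888 2.297 1.933
v 0.666 2.984 2.419
v 1.026 2.718 -1.472
v -0.347 3.566 -0.292
v 1.433 3.993 -1.916
v 0.059 4.841 -0.736
v 2.201 2.799 -0.164
v 0.827 3.647 1.016
v 2.607 4.074 -0.608
v 1.234 4.922 0.572
v -0.575 -0.001 -3.001
v 0.146 0.639 -2.902
v -1.165 0.481 -1.839
v -0.419 0.908 -3.3
v -1.076 0.644 -3.524
v -1.44 0.002 -3.441
v -1.297 -0.642 -3.101
v -0.731 -0.911 -2.702
v -0.074 -0.647 -2.479
v 0.289 -0.005 -2.561
f 2 4 1
f 5 2 1
f 1 4 3
f 3 5 1
f 2 8 4
f 6 2 5
f 6 8 2
f 4 8 3
f 7 5 3
f 3 8 7
f 7 6 5
f 8 6 7
f 10 12 9
f 13 10 9
f 9 12 11
f 11 13 9
f 10 16 12
f 14 10 13
f 14 16 10
f 12 16 11
f 15 13 11
f 11 16 15
f 15 14 13
f 16 14 15
f 18 20 17
f 21 18 17
f 17 20 19
f 19 21 17
f 18 24 20
f 22 18 21
f 22 24 18
f 20 24 19
f 23 21 19
f 19 24 23
f 23 22 21
f 24 22 23
f 26 25 28
f 26 28 27
f 28 25 29
f 28 29 27
f 29 25 30
f 29 30 27
f 30 25 31
f 30 31 27
f 31 25 32
f 31 32 27
f 32 25 33
f 32 33 27
f 33 25 34
f 33 34 27
f 34 25 26
f 34 26 27



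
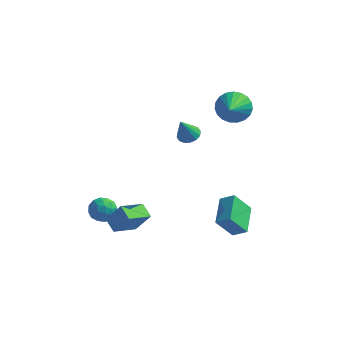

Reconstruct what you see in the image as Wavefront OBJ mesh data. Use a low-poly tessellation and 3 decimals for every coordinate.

v 2.536 -1.399 -2.19
v 3.312 -1.4 -1.696
v 2.23 0.286 -1.703
v 3.006 0.284 -1.209
v 3.314 -0.904 -3.411
v 4.09 -0.906 -2.917
v 3.008 0.78 -2.924
v 3.784 0.779 -2.43
v -2.45 -2.91 -3.1
v -3.098 -2.349 -2.714
v -1.722 -1.633 -3.733
v -2.371 -1.072 -3.346
v -1.649 -2.788 -1.934
v -2.298 -2.227 -1.547
v -0.922 -1.511 -2.566
v -1.57 -0.95 -2.18
v 1.904 3.499 3.189
v 2.61 3.23 2.535
v 2.196 1.781 4.211
v 2.831 3.437 2.82
v 2.891 3.655 3.169
v 2.781 3.846 3.521
v 2.519 3.977 3.817
v 2.151 4.025 4.003
v 1.74 3.982 4.049
v 1.357 3.856 3.947
v 1.069 3.668 3.713
v 0.925 3.451 3.389
v 0.951 3.242 3.03
v 1.141 3.078 2.699
v 1.463 2.986 2.453
v 1.861 2.983 2.334
v 2.267 3.069 2.363
v -0.123 2.189 1.464
v 0.524 2.103 1.561
v -0.397 1.631 2.796
v 0.458 2.417 1.679
v 0.236 2.67 1.74
v -0.082 2.794 1.726
v -0.411 2.756 1.642
v -0.663 2.566 1.511
v -0.77 2.275 1.367
v -0.704 1.962 1.249
v -0.482 1.709 1.189
v -0.164 1.585 1.202
v 0.165 1.623 1.286
v 0.417 1.813 1.417
v -4.021 -0.013 -3.423
v -3.734 -0.401 -4.086
v -4.026 -1.159 -2.754
v -3.739 -1.547 -3.417
v -3.26 -1.019 -3.012
v -3.257 -0.311 -3.425
v -4.503 -1.249 -3.415
v -4.5 -0.541 -3.828
v -4.032 -1.165 -4.081
v -3.264 -1.023 -3.832
v -4.496 -0.537 -3.008
v -3.728 -0.395 -2.759
v -3.877 -0.106 -3.813
v -3.883 -1.454 -3.027
v -3.601 -1.144 -2.789
v -3.433 -1.372 -3.179
v -3.597 -0.053 -3.424
v -3.428 -0.281 -3.814
v -3.149 -0.645 -3.183
v -4.332 -1.279 -3.026
v -4.163 -1.507 -3.416
v -4.327 -0.188 -3.661
v -4.159 -0.416 -4.051
v -4.611 -0.915 -3.657
v -3.884 -0.783 -4.2
v -3.886 -1.457 -3.807
v -4.336 -1.282 -3.806
v -4.334 -0.866 -4.049
v -3.432 -0.7 -4.054
v -3.435 -1.374 -3.661
v -3.153 -1.063 -3.422
v -3.152 -0.647 -3.665
v -3.607 -1.149 -4.051
v -4.325 -0.186 -3.179
v -4.328 -0.86 -2.786
v -4.608 -0.913 -3.175
v -4.607 -0.497 -3.418
v -3.874 -0.103 -3.033
v -3.876 -0.777 -2.64
v -3.426 -0.694 -2.791
v -3.424 -0.278 -3.034
v -4.153 -0.411 -2.789
f 2 4 1
f 5 2 1
f 1 4 3
f 3 5 1
f 2 8 4
f 6 2 5
f 6 8 2
f 4 8 3
f 7 5 3
f 3 8 7
f 7 6 5
f 8 6 7
f 10 12 9
f 13 10 9
f 9 12 11
f 11 13 9
f 10 16 12
f 14 10 13
f 14 16 10
f 12 16 11
f 15 13 11
f 11 16 15
f 15 14 13
f 16 14 15
f 18 17 20
f 18 20 19
f 20 17 21
f 20 21 19
f 21 17 22
f 21 22 19
f 22 17 23
f 22 23 19
f 23 17 24
f 23 24 19
f 24 17 25
f 24 25 19
f 25 17 26
f 25 26 19
f 26 17 27
f 26 27 19
f 27 17 28
f 27 28 19
f 28 17 29
f 28 29 19
f 29 17 30
f 29 30 19
f 30 17 31
f 30 31 19
f 31 17 32
f 31 32 19
f 32 17 33
f 32 33 19
f 33 17 18
f 33 18 19
f 35 34 37
f 35 37 36
f 37 34 38
f 37 38 36
f 38 34 39
f 38 39 36
f 39 34 40
f 39 40 36
f 40 34 41
f 40 41 36
f 41 34 42
f 41 42 36
f 42 34 43
f 42 43 36
f 43 34 44
f 43 44 36
f 44 34 45
f 44 45 36
f 45 34 46
f 45 46 36
f 46 34 47
f 46 47 36
f 47 34 35
f 47 35 36
f 48 85 64
f 85 59 88
f 64 88 53
f 85 88 64
f 48 64 60
f 64 53 65
f 60 65 49
f 64 65 60
f 48 60 69
f 60 49 70
f 69 70 55
f 60 70 69
f 48 69 81
f 69 55 84
f 81 84 58
f 69 84 81
f 48 81 85
f 81 58 89
f 85 89 59
f 81 89 85
f 49 65 76
f 65 53 79
f 76 79 57
f 65 79 76
f 53 88 66
f 88 59 87
f 66 87 52
f 88 87 66
f 59 89 86
f 89 58 82
f 86 82 50
f 89 82 86
f 58 84 83
f 84 55 71
f 83 71 54
f 84 71 83
f 55 70 75
f 70 49 72
f 75 72 56
f 70 72 75
f 51 77 63
f 77 57 78
f 63 78 52
f 77 78 63
f 51 63 61
f 63 52 62
f 61 62 50
f 63 62 61
f 51 61 68
f 61 50 67
f 68 67 54
f 61 67 68
f 51 68 73
f 68 54 74
f 73 74 56
f 68 74 73
f 51 73 77
f 73 56 80
f 77 80 57
f 73 80 77
f 52 78 66
f 78 57 79
f 66 79 53
f 78 79 66
f 50 62 86
f 62 52 87
f 86 87 59
f 62 87 86
f 54 67 83
f 67 50 82
f 83 82 58
f 67 82 83
f 56 74 75
f 74 54 71
f 75 71 55
f 74 71 75
f 57 80 76
f 80 56 72
f 76 72 49
f 80 72 76



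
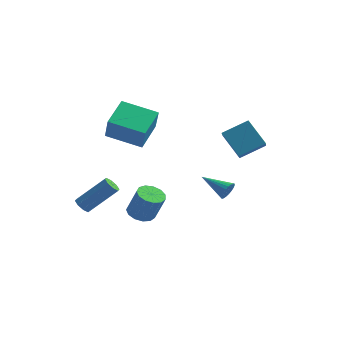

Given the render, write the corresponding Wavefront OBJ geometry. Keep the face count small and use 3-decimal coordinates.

v 2.4 3.282 -2.812
v 2.622 3.478 -2.301
v 0.84 3.638 -2.268
v 2.621 3.682 -2.438
v 2.582 3.816 -2.639
v 2.511 3.859 -2.87
v 2.421 3.801 -3.091
v 2.328 3.654 -3.264
v 2.247 3.443 -3.358
v 2.192 3.203 -3.358
v 2.174 2.978 -3.263
v 2.194 2.805 -3.091
v 2.25 2.714 -2.87
v 2.333 2.722 -2.639
v 2.426 2.827 -2.437
v 2.516 3.01 -2.301
v 2.585 3.24 -2.253
v -0.725 -1.107 -2.514
v -0.012 -1.023 -2.791
v 0.579 -1.07 -1.283
v -0.135 -1.153 -1.006
v -0.163 -0.623 -2.719
v 0.428 -0.67 -1.212
v -0.492 -0.376 -2.583
v 0.099 -0.423 -1.075
v -0.896 -0.361 -2.424
v -0.305 -0.408 -0.916
v -1.245 -0.583 -2.294
v -0.654 -0.63 -0.786
v -1.43 -0.971 -2.234
v -0.839 -1.018 -0.726
v -1.391 -1.402 -2.262
v -0.8 -1.449 -0.755
v -1.14 -1.739 -2.371
v -0.55 -1.786 -0.863
v -0.758 -1.876 -2.525
v -0.168 -1.923 -1.017
v -0.366 -1.768 -2.675
v 0.225 -1.815 -1.168
v -0.088 -1.45 -2.774
v 0.503 -1.497 -1.267
v 3.364 2.146 0.488
v 3.711 0.966 1.346
v 2.27 2.669 1.65
v 2.616 1.488 2.508
v 4.484 2.972 1.172
v 4.83 1.791 2.03
v 3.389 3.494 2.334
v 3.736 2.314 3.192
v -3.139 -2.854 -1.487
v -2.825 -2.699 -1.871
v -1.526 -1.931 -0.498
v -1.841 -2.086 -0.113
v -3.093 -2.422 -1.772
v -1.794 -1.654 -0.399
v -3.388 -2.398 -1.506
v -2.089 -1.63 -0.133
v -3.538 -2.641 -1.229
v -2.239 -1.873 0.144
v -3.454 -3.009 -1.102
v -2.155 -2.241 0.271
v -3.186 -3.286 -1.201
v -1.887 -2.518 0.172
v -2.891 -3.31 -1.467
v -1.592 -2.542 -0.094
v -2.741 -3.067 -1.744
v -1.442 -2.299 -0.371
v -3.07 0.08 1.964
v -2.677 -0.501 3.346
v -2.974 1.728 2.629
v -2.581 1.147 4.011
v -1.119 0.173 1.449
v -0.726 -0.408 2.831
v -1.023 1.821 2.114
v -0.63 1.24 3.496
f 2 1 4
f 2 4 3
f 4 1 5
f 4 5 3
f 5 1 6
f 5 6 3
f 6 1 7
f 6 7 3
f 7 1 8
f 7 8 3
f 8 1 9
f 8 9 3
f 9 1 10
f 9 10 3
f 10 1 11
f 10 11 3
f 11 1 12
f 11 12 3
f 12 1 13
f 12 13 3
f 13 1 14
f 13 14 3
f 14 1 15
f 14 15 3
f 15 1 16
f 15 16 3
f 16 1 17
f 16 17 3
f 17 1 2
f 17 2 3
f 19 18 22
f 19 22 20
f 20 22 23
f 20 23 21
f 22 18 24
f 22 24 23
f 23 24 25
f 23 25 21
f 24 18 26
f 24 26 25
f 25 26 27
f 25 27 21
f 26 18 28
f 26 28 27
f 27 28 29
f 27 29 21
f 28 18 30
f 28 30 29
f 29 30 31
f 29 31 21
f 30 18 32
f 30 32 31
f 31 32 33
f 31 33 21
f 32 18 34
f 32 34 33
f 33 34 35
f 33 35 21
f 34 18 36
f 34 36 35
f 35 36 37
f 35 37 21
f 36 18 38
f 36 38 37
f 37 38 39
f 37 39 21
f 38 18 40
f 38 40 39
f 39 40 41
f 39 41 21
f 40 18 19
f 40 19 41
f 41 19 20
f 41 20 21
f 43 45 42
f 46 43 42
f 42 45 44
f 44 46 42
f 43 49 45
f 47 43 46
f 47 49 43
f 45 49 44
f 48 46 44
f 44 49 48
f 48 47 46
f 49 47 48
f 51 50 54
f 51 54 52
f 52 54 55
f 52 55 53
f 54 50 56
f 54 56 55
f 55 56 57
f 55 57 53
f 56 50 58
f 56 58 57
f 57 58 59
f 57 59 53
f 58 50 60
f 58 60 59
f 59 60 61
f 59 61 53
f 60 50 62
f 60 62 61
f 61 62 63
f 61 63 53
f 62 50 64
f 62 64 63
f 63 64 65
f 63 65 53
f 64 50 66
f 64 66 65
f 65 66 67
f 65 67 53
f 66 50 51
f 66 51 67
f 67 51 52
f 67 52 53
f 69 71 68
f 72 69 68
f 68 71 70
f 70 72 68
f 69 75 71
f 73 69 72
f 73 75 69
f 71 75 70
f 74 72 70
f 70 75 74
f 74 73 72
f 75 73 74



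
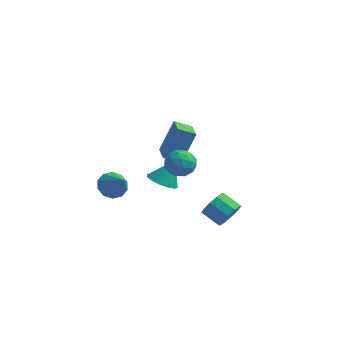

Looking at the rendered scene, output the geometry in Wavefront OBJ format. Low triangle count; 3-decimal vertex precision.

v 1.101 -2.463 2.909
v 1.822 -2.724 3.426
v 0.458 -3.796 3.134
v 1.179 -4.057 3.651
v 0.6 -3.405 3.96
v 0.998 -2.581 3.821
v 1.282 -3.939 2.739
v 1.68 -3.115 2.6
v 1.934 -3.636 3.321
v 1.513 -3.306 4.076
v 0.767 -3.214 2.484
v 0.346 -2.884 3.239
v 1.518 -2.476 3.148
v 0.762 -4.044 3.412
v 0.422 -3.66 3.594
v 0.846 -3.814 3.898
v 1.033 -2.392 3.38
v 1.458 -2.546 3.684
v 0.739 -2.946 3.998
v 0.822 -3.974 2.876
v 1.247 -4.128 3.18
v 1.434 -2.706 2.662
v 1.858 -2.86 2.966
v 1.541 -3.574 2.562
v 2.008 -3.166 3.39
v 1.63 -3.95 3.522
v 1.69 -3.88 2.986
v 1.924 -3.396 2.904
v 1.76 -2.972 3.834
v 1.382 -3.755 3.966
v 1.042 -3.372 4.147
v 1.276 -2.888 4.066
v 1.826 -3.508 3.772
v 0.898 -2.765 2.594
v 0.52 -3.548 2.726
v 1.004 -3.632 2.494
v 1.238 -3.148 2.413
v 0.65 -2.57 3.038
v 0.272 -3.354 3.17
v 0.356 -3.124 3.656
v 0.59 -2.64 3.574
v 0.454 -3.012 2.788
v -1.028 -1.171 2.487
v -0.574 -0.262 4.326
v -0.132 -0.781 2.074
v 0.321 0.127 3.912
v -0.101 -2.727 3.028
v 0.352 -1.819 4.866
v 0.794 -2.338 2.614
v 1.248 -1.429 4.453
v -2.621 2.677 -2.979
v -1.71 2.31 -3.103
v -2.119 3.423 -1.501
v -1.703 2.766 -3.336
v -1.941 3.198 -3.474
v -2.362 3.491 -3.479
v -2.852 3.565 -3.349
v -3.28 3.402 -3.121
v -3.532 3.044 -2.854
v -3.54 2.587 -2.621
v -3.302 2.155 -2.484
v -2.881 1.863 -2.479
v -2.391 1.788 -2.608
v -1.962 1.952 -2.836
v 3.709 -2.553 -0.604
v 4.067 -2.829 0.151
v 2.968 -2.642 0.739
v 2.611 -2.367 -0.016
v 4.14 -2.291 0.117
v 3.041 -2.105 0.705
v 4.049 -1.854 -0.192
v 2.95 -1.667 0.396
v 3.828 -1.683 -0.659
v 2.729 -1.496 -0.071
v 3.562 -1.845 -1.105
v 2.463 -1.658 -0.517
v 3.352 -2.278 -1.359
v 2.253 -2.091 -0.771
v 3.279 -2.815 -1.325
v 2.18 -2.629 -0.737
v 3.37 -3.253 -1.016
v 2.271 -3.066 -0.428
v 3.591 -3.424 -0.549
v 2.492 -3.237 0.039
v 3.857 -3.262 -0.103
v 2.758 -3.075 0.485
v -4.278 -0.371 -1.845
v -3.641 -0.508 -2.508
v -3.182 -1.129 -0.635
v -3.544 0.008 -2.273
v -3.727 0.378 -1.874
v -4.121 0.463 -1.464
v -4.575 0.229 -1.199
v -4.915 -0.233 -1.182
v -5.012 -0.749 -1.417
v -4.828 -1.12 -1.816
v -4.434 -1.204 -2.226
v -3.981 -0.971 -2.49
f 1 38 17
f 38 12 41
f 17 41 6
f 38 41 17
f 1 17 13
f 17 6 18
f 13 18 2
f 17 18 13
f 1 13 22
f 13 2 23
f 22 23 8
f 13 23 22
f 1 22 34
f 22 8 37
f 34 37 11
f 22 37 34
f 1 34 38
f 34 11 42
f 38 42 12
f 34 42 38
f 2 18 29
f 18 6 32
f 29 32 10
f 18 32 29
f 6 41 19
f 41 12 40
f 19 40 5
f 41 40 19
f 12 42 39
f 42 11 35
f 39 35 3
f 42 35 39
f 11 37 36
f 37 8 24
f 36 24 7
f 37 24 36
f 8 23 28
f 23 2 25
f 28 25 9
f 23 25 28
f 4 30 16
f 30 10 31
f 16 31 5
f 30 31 16
f 4 16 14
f 16 5 15
f 14 15 3
f 16 15 14
f 4 14 21
f 14 3 20
f 21 20 7
f 14 20 21
f 4 21 26
f 21 7 27
f 26 27 9
f 21 27 26
f 4 26 30
f 26 9 33
f 30 33 10
f 26 33 30
f 5 31 19
f 31 10 32
f 19 32 6
f 31 32 19
f 3 15 39
f 15 5 40
f 39 40 12
f 15 40 39
f 7 20 36
f 20 3 35
f 36 35 11
f 20 35 36
f 9 27 28
f 27 7 24
f 28 24 8
f 27 24 28
f 10 33 29
f 33 9 25
f 29 25 2
f 33 25 29
f 44 46 43
f 47 44 43
f 43 46 45
f 45 47 43
f 44 50 46
f 48 44 47
f 48 50 44
f 46 50 45
f 49 47 45
f 45 50 49
f 49 48 47
f 50 48 49
f 52 51 54
f 52 54 53
f 54 51 55
f 54 55 53
f 55 51 56
f 55 56 53
f 56 51 57
f 56 57 53
f 57 51 58
f 57 58 53
f 58 51 59
f 58 59 53
f 59 51 60
f 59 60 53
f 60 51 61
f 60 61 53
f 61 51 62
f 61 62 53
f 62 51 63
f 62 63 53
f 63 51 64
f 63 64 53
f 64 51 52
f 64 52 53
f 66 65 69
f 66 69 67
f 67 69 70
f 67 70 68
f 69 65 71
f 69 71 70
f 70 71 72
f 70 72 68
f 71 65 73
f 71 73 72
f 72 73 74
f 72 74 68
f 73 65 75
f 73 75 74
f 74 75 76
f 74 76 68
f 75 65 77
f 75 77 76
f 76 77 78
f 76 78 68
f 77 65 79
f 77 79 78
f 78 79 80
f 78 80 68
f 79 65 81
f 79 81 80
f 80 81 82
f 80 82 68
f 81 65 83
f 81 83 82
f 82 83 84
f 82 84 68
f 83 65 85
f 83 85 84
f 84 85 86
f 84 86 68
f 85 65 66
f 85 66 86
f 86 66 67
f 86 67 68
f 88 87 90
f 88 90 89
f 90 87 91
f 90 91 89
f 91 87 92
f 91 92 89
f 92 87 93
f 92 93 89
f 93 87 94
f 93 94 89
f 94 87 95
f 94 95 89
f 95 87 96
f 95 96 89
f 96 87 97
f 96 97 89
f 97 87 98
f 97 98 89
f 98 87 88
f 98 88 89



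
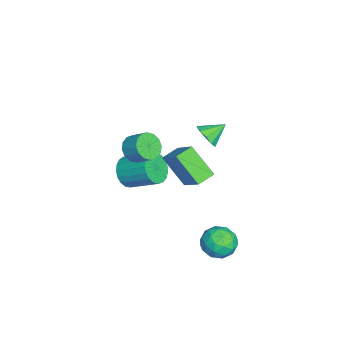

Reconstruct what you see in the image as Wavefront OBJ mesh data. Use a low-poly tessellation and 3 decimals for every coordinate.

v -3.243 -2.928 -3.004
v -2.528 -2.721 -3.773
v -1.963 -1.004 -2.785
v -2.677 -1.212 -2.016
v -2.891 -2.513 -3.926
v -2.326 -0.797 -2.937
v -3.315 -2.378 -3.919
v -2.75 -0.661 -2.93
v -3.726 -2.337 -3.754
v -3.161 -0.621 -2.765
v -4.054 -2.399 -3.459
v -3.489 -0.683 -2.471
v -4.241 -2.553 -3.086
v -3.676 -0.836 -2.097
v -4.256 -2.771 -2.699
v -3.691 -1.054 -1.71
v -4.095 -3.016 -2.364
v -3.53 -1.3 -1.375
v -3.787 -3.247 -2.14
v -3.222 -1.53 -1.152
v -3.385 -3.422 -2.066
v -2.82 -1.705 -1.077
v -2.958 -3.512 -2.154
v -2.393 -1.795 -1.165
v -2.581 -3.501 -2.389
v -2.016 -1.784 -1.4
v -2.317 -3.391 -2.73
v -1.752 -1.674 -1.741
v -2.214 -3.201 -3.119
v -1.649 -1.484 -2.13
v -2.289 -2.964 -3.488
v -1.724 -1.247 -2.499
v 0.895 1.557 0.699
v 0.158 0.289 2.284
v 2.271 2.452 2.056
v 1.534 1.184 3.641
v 1.646 0.796 0.439
v 0.909 -0.472 2.024
v 3.022 1.691 1.796
v 2.285 0.423 3.381
v 2.028 2.926 -2.682
v 2.944 3.334 -2.22
v 2.996 2.286 -4.04
v 3.912 2.694 -3.578
v 3.387 1.846 -3.105
v 2.788 2.242 -2.266
v 3.152 3.378 -3.994
v 2.553 3.774 -3.155
v 3.639 3.613 -3.032
v 3.784 2.667 -2.482
v 2.156 2.953 -3.778
v 2.301 2.007 -3.228
v 2.401 3.186 -2.332
v 3.539 2.434 -3.928
v 3.23 1.936 -3.65
v 3.769 2.176 -3.379
v 2.309 2.544 -2.359
v 2.848 2.784 -2.087
v 3.108 1.91 -2.607
v 3.092 2.836 -4.173
v 3.631 3.076 -3.901
v 2.171 3.444 -2.881
v 2.71 3.684 -2.61
v 2.832 3.71 -3.653
v 3.348 3.59 -2.538
v 3.917 3.214 -3.336
v 3.47 3.616 -3.58
v 3.118 3.849 -3.087
v 3.433 3.034 -2.215
v 4.002 2.658 -3.013
v 3.693 2.16 -2.734
v 3.341 2.392 -2.241
v 3.841 3.198 -2.691
v 1.938 2.962 -3.247
v 2.507 2.586 -4.045
v 2.599 3.228 -4.019
v 2.247 3.46 -3.526
v 2.023 2.406 -2.924
v 2.592 2.03 -3.722
v 2.822 1.771 -3.173
v 2.47 2.004 -2.68
v 2.099 2.422 -3.569
v 0.11 1.82 3.359
v 0.885 2.163 3.421
v -0.39 2.82 4.061
v 0.657 2.354 2.988
v 0.22 2.341 2.696
v -0.259 2.128 2.658
v -0.597 1.798 2.887
v -0.666 1.477 3.297
v -0.438 1.286 3.73
v -0.001 1.299 4.022
v 0.478 1.512 4.06
v 0.816 1.842 3.83
v 2.006 -1.81 3.585
v 2.614 -1.642 2.972
v 3.083 -0.822 3.662
v 2.474 -0.99 4.275
v 2.268 -1.362 2.874
v 2.737 -0.542 3.565
v 1.851 -1.202 2.967
v 2.32 -0.382 3.658
v 1.476 -1.206 3.226
v 1.945 -0.385 3.916
v 1.243 -1.371 3.581
v 1.712 -0.551 4.271
v 1.214 -1.654 3.936
v 1.683 -0.833 4.627
v 1.397 -1.978 4.198
v 1.866 -1.158 4.888
v 1.743 -2.258 4.295
v 2.212 -1.438 4.986
v 2.16 -2.418 4.202
v 2.629 -1.598 4.893
v 2.535 -2.415 3.944
v 3.004 -1.594 4.634
v 2.768 -2.249 3.589
v 3.237 -1.429 4.279
v 2.797 -1.967 3.233
v 3.266 -1.146 3.924
f 2 1 5
f 2 5 3
f 3 5 6
f 3 6 4
f 5 1 7
f 5 7 6
f 6 7 8
f 6 8 4
f 7 1 9
f 7 9 8
f 8 9 10
f 8 10 4
f 9 1 11
f 9 11 10
f 10 11 12
f 10 12 4
f 11 1 13
f 11 13 12
f 12 13 14
f 12 14 4
f 13 1 15
f 13 15 14
f 14 15 16
f 14 16 4
f 15 1 17
f 15 17 16
f 16 17 18
f 16 18 4
f 17 1 19
f 17 19 18
f 18 19 20
f 18 20 4
f 19 1 21
f 19 21 20
f 20 21 22
f 20 22 4
f 21 1 23
f 21 23 22
f 22 23 24
f 22 24 4
f 23 1 25
f 23 25 24
f 24 25 26
f 24 26 4
f 25 1 27
f 25 27 26
f 26 27 28
f 26 28 4
f 27 1 29
f 27 29 28
f 28 29 30
f 28 30 4
f 29 1 31
f 29 31 30
f 30 31 32
f 30 32 4
f 31 1 2
f 31 2 32
f 32 2 3
f 32 3 4
f 34 36 33
f 37 34 33
f 33 36 35
f 35 37 33
f 34 40 36
f 38 34 37
f 38 40 34
f 36 40 35
f 39 37 35
f 35 40 39
f 39 38 37
f 40 38 39
f 41 78 57
f 78 52 81
f 57 81 46
f 78 81 57
f 41 57 53
f 57 46 58
f 53 58 42
f 57 58 53
f 41 53 62
f 53 42 63
f 62 63 48
f 53 63 62
f 41 62 74
f 62 48 77
f 74 77 51
f 62 77 74
f 41 74 78
f 74 51 82
f 78 82 52
f 74 82 78
f 42 58 69
f 58 46 72
f 69 72 50
f 58 72 69
f 46 81 59
f 81 52 80
f 59 80 45
f 81 80 59
f 52 82 79
f 82 51 75
f 79 75 43
f 82 75 79
f 51 77 76
f 77 48 64
f 76 64 47
f 77 64 76
f 48 63 68
f 63 42 65
f 68 65 49
f 63 65 68
f 44 70 56
f 70 50 71
f 56 71 45
f 70 71 56
f 44 56 54
f 56 45 55
f 54 55 43
f 56 55 54
f 44 54 61
f 54 43 60
f 61 60 47
f 54 60 61
f 44 61 66
f 61 47 67
f 66 67 49
f 61 67 66
f 44 66 70
f 66 49 73
f 70 73 50
f 66 73 70
f 45 71 59
f 71 50 72
f 59 72 46
f 71 72 59
f 43 55 79
f 55 45 80
f 79 80 52
f 55 80 79
f 47 60 76
f 60 43 75
f 76 75 51
f 60 75 76
f 49 67 68
f 67 47 64
f 68 64 48
f 67 64 68
f 50 73 69
f 73 49 65
f 69 65 42
f 73 65 69
f 84 83 86
f 84 86 85
f 86 83 87
f 86 87 85
f 87 83 88
f 87 88 85
f 88 83 89
f 88 89 85
f 89 83 90
f 89 90 85
f 90 83 91
f 90 91 85
f 91 83 92
f 91 92 85
f 92 83 93
f 92 93 85
f 93 83 94
f 93 94 85
f 94 83 84
f 94 84 85
f 96 95 99
f 96 99 97
f 97 99 100
f 97 100 98
f 99 95 101
f 99 101 100
f 100 101 102
f 100 102 98
f 101 95 103
f 101 103 102
f 102 103 104
f 102 104 98
f 103 95 105
f 103 105 104
f 104 105 106
f 104 106 98
f 105 95 107
f 105 107 106
f 106 107 108
f 106 108 98
f 107 95 109
f 107 109 108
f 108 109 110
f 108 110 98
f 109 95 111
f 109 111 110
f 110 111 112
f 110 112 98
f 111 95 113
f 111 113 112
f 112 113 114
f 112 114 98
f 113 95 115
f 113 115 114
f 114 115 116
f 114 116 98
f 115 95 117
f 115 117 116
f 116 117 118
f 116 118 98
f 117 95 119
f 117 119 118
f 118 119 120
f 118 120 98
f 119 95 96
f 119 96 120
f 120 96 97
f 120 97 98



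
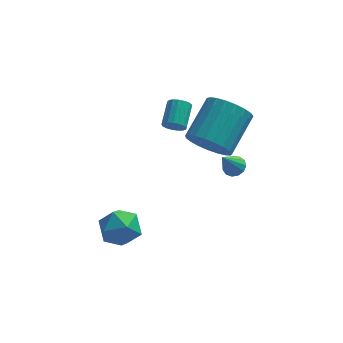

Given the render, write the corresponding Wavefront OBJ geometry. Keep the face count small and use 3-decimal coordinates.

v 2.983 3.431 -2.729
v 3.422 3.58 -2.451
v 2.437 2.889 -1.571
v 3.227 3.813 -2.434
v 2.954 3.925 -2.511
v 2.691 3.88 -2.656
v 2.52 3.692 -2.825
v 2.497 3.422 -2.963
v 2.628 3.155 -3.026
v 2.871 2.975 -2.995
v 3.151 2.941 -2.88
v 3.377 3.062 -2.716
v 3.478 3.3 -2.556
v -1.844 1.07 -3.427
v -1.1 0.479 -3.086
v -2.44 -0.179 -4.294
v -1.696 -0.77 -3.953
v -2.419 -0.454 -3.323
v -2.051 0.318 -2.787
v -1.489 -0.018 -4.593
v -1.121 0.754 -4.057
v -0.881 -0.194 -3.806
v -1.456 -0.463 -3.022
v -2.084 0.763 -4.358
v -2.659 0.494 -3.574
v 0.441 2.036 1.282
v 0.657 1.777 1.677
v 0.895 2.824 2.234
v 0.679 3.084 1.838
v 0.847 1.817 1.522
v 1.085 2.864 2.078
v 0.944 1.907 1.311
v 1.182 2.954 1.868
v 0.926 2.026 1.093
v 1.163 3.074 1.65
v 0.797 2.148 0.919
v 1.034 3.196 1.476
v 0.586 2.245 0.828
v 0.824 3.292 1.385
v 0.342 2.293 0.84
v 0.58 3.341 1.397
v 0.121 2.283 0.954
v 0.359 3.33 1.511
v -0.027 2.216 1.143
v 0.211 3.264 1.7
v -0.067 2.108 1.363
v 0.17 3.156 1.92
v 0.008 1.984 1.565
v 0.246 3.031 2.122
v 0.183 1.871 1.702
v 0.421 2.919 2.259
v 0.417 1.797 1.742
v 0.655 2.844 2.299
v 1.849 2.012 0.063
v 2.688 1.396 0.266
v 3.59 2.973 1.32
v 2.751 3.588 1.117
v 2.803 1.585 -0.115
v 3.705 3.162 0.939
v 2.753 1.848 -0.465
v 3.655 3.425 0.589
v 2.547 2.139 -0.724
v 3.449 3.716 0.33
v 2.221 2.408 -0.847
v 3.122 3.985 0.207
v 1.83 2.608 -0.813
v 2.731 4.185 0.241
v 1.442 2.706 -0.627
v 2.343 4.282 0.427
v 1.125 2.683 -0.322
v 2.026 4.26 0.732
v 0.933 2.544 0.05
v 1.834 4.121 1.104
v 0.899 2.313 0.424
v 1.801 3.89 1.478
v 1.03 2.03 0.736
v 1.932 3.607 1.79
v 1.303 1.744 0.931
v 2.204 3.321 1.985
v 1.67 1.504 0.976
v 2.571 3.081 2.03
v 2.068 1.352 0.863
v 2.969 2.929 1.917
v 2.428 1.314 0.612
v 3.329 2.89 1.666
f 2 1 4
f 2 4 3
f 4 1 5
f 4 5 3
f 5 1 6
f 5 6 3
f 6 1 7
f 6 7 3
f 7 1 8
f 7 8 3
f 8 1 9
f 8 9 3
f 9 1 10
f 9 10 3
f 10 1 11
f 10 11 3
f 11 1 12
f 11 12 3
f 12 1 13
f 12 13 3
f 13 1 2
f 13 2 3
f 14 25 19
f 14 19 15
f 14 15 21
f 14 21 24
f 14 24 25
f 15 19 23
f 19 25 18
f 25 24 16
f 24 21 20
f 21 15 22
f 17 23 18
f 17 18 16
f 17 16 20
f 17 20 22
f 17 22 23
f 18 23 19
f 16 18 25
f 20 16 24
f 22 20 21
f 23 22 15
f 27 26 30
f 27 30 28
f 28 30 31
f 28 31 29
f 30 26 32
f 30 32 31
f 31 32 33
f 31 33 29
f 32 26 34
f 32 34 33
f 33 34 35
f 33 35 29
f 34 26 36
f 34 36 35
f 35 36 37
f 35 37 29
f 36 26 38
f 36 38 37
f 37 38 39
f 37 39 29
f 38 26 40
f 38 40 39
f 39 40 41
f 39 41 29
f 40 26 42
f 40 42 41
f 41 42 43
f 41 43 29
f 42 26 44
f 42 44 43
f 43 44 45
f 43 45 29
f 44 26 46
f 44 46 45
f 45 46 47
f 45 47 29
f 46 26 48
f 46 48 47
f 47 48 49
f 47 49 29
f 48 26 50
f 48 50 49
f 49 50 51
f 49 51 29
f 50 26 52
f 50 52 51
f 51 52 53
f 51 53 29
f 52 26 27
f 52 27 53
f 53 27 28
f 53 28 29
f 55 54 58
f 55 58 56
f 56 58 59
f 56 59 57
f 58 54 60
f 58 60 59
f 59 60 61
f 59 61 57
f 60 54 62
f 60 62 61
f 61 62 63
f 61 63 57
f 62 54 64
f 62 64 63
f 63 64 65
f 63 65 57
f 64 54 66
f 64 66 65
f 65 66 67
f 65 67 57
f 66 54 68
f 66 68 67
f 67 68 69
f 67 69 57
f 68 54 70
f 68 70 69
f 69 70 71
f 69 71 57
f 70 54 72
f 70 72 71
f 71 72 73
f 71 73 57
f 72 54 74
f 72 74 73
f 73 74 75
f 73 75 57
f 74 54 76
f 74 76 75
f 75 76 77
f 75 77 57
f 76 54 78
f 76 78 77
f 77 78 79
f 77 79 57
f 78 54 80
f 78 80 79
f 79 80 81
f 79 81 57
f 80 54 82
f 80 82 81
f 81 82 83
f 81 83 57
f 82 54 84
f 82 84 83
f 83 84 85
f 83 85 57
f 84 54 55
f 84 55 85
f 85 55 56
f 85 56 57

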